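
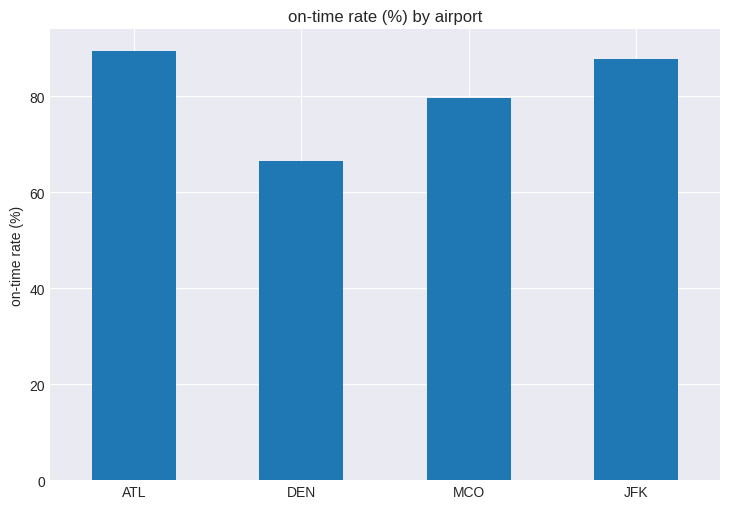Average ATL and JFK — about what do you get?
≈ 90

(90 + 90) / 2 ≈ 90.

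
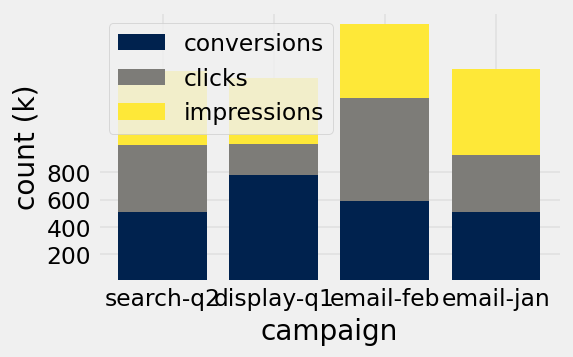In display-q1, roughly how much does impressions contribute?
impressions top ≈ 1400, bottom ≈ 1000; segment ≈ 400.

≈ 400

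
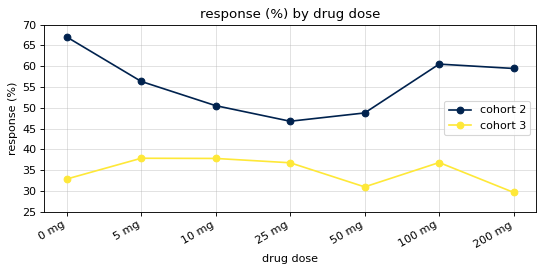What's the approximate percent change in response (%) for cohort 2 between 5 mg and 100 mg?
≈ +9.1%

5 mg ≈ 55, 100 mg ≈ 60; (60 − 55) / 55 ≈ +9.1%.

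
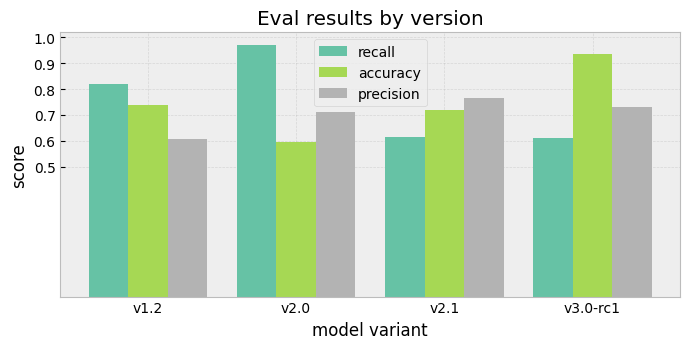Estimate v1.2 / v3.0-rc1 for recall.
≈ 1.33×

v1.2 ≈ 0.8, v3.0-rc1 ≈ 0.6; 0.8/0.6 ≈ 1.33.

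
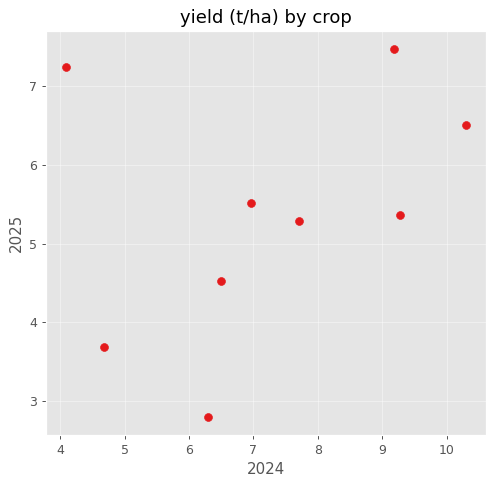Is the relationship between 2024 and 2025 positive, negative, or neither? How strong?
positive, weak

Points are positively correlated; weak (|r| ≈ 0.3).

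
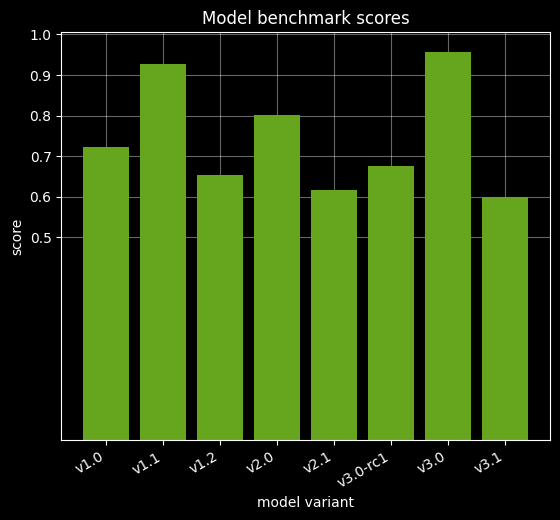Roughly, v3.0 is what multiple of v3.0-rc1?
v3.0 ≈ 1.0, v3.0-rc1 ≈ 0.7; 1.0/0.7 ≈ 1.43.

≈ 1.43×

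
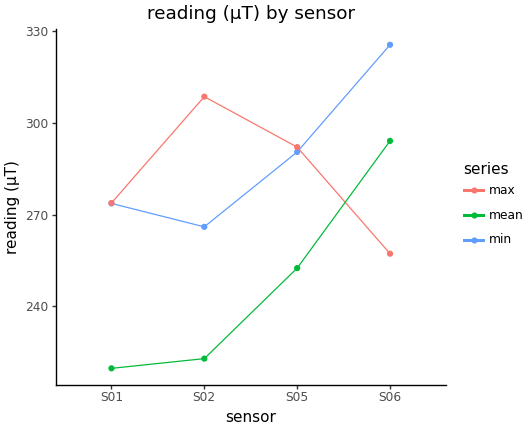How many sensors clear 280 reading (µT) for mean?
Above 280: S06.

1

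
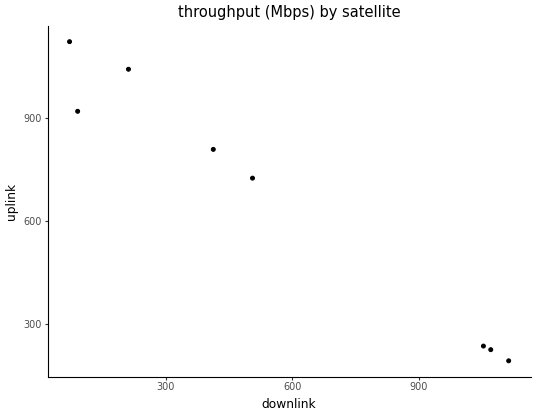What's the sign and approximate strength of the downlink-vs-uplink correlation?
Points are negatively correlated; strong (|r| ≈ 1.0).

negative, strong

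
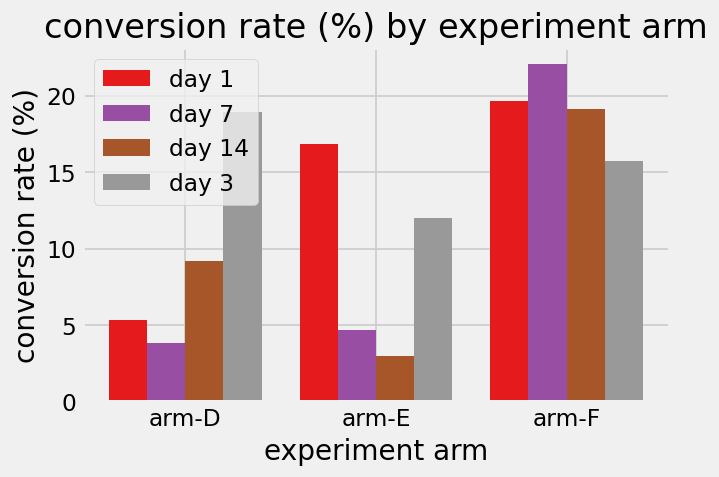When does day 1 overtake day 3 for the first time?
arm-E

arm-D: day 1 ≈ 6 vs day 3 ≈ 18 (not yet); arm-E: day 1 ≈ 16 vs day 3 ≈ 12 (first crossover).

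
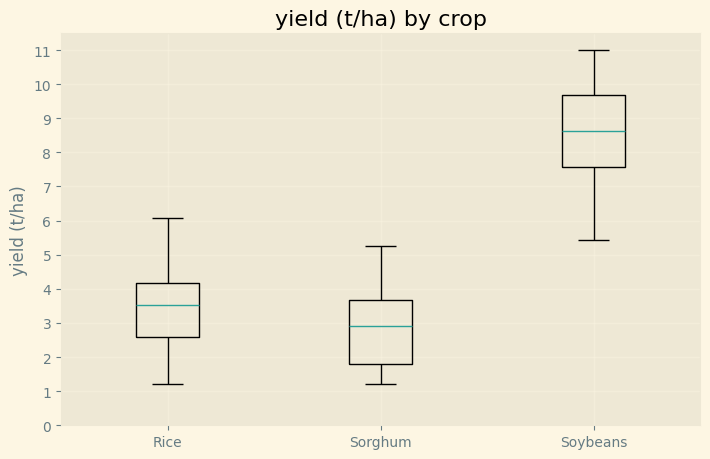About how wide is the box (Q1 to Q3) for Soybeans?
≈ 2

Q3 ≈ 10, Q1 ≈ 8; IQR ≈ 2.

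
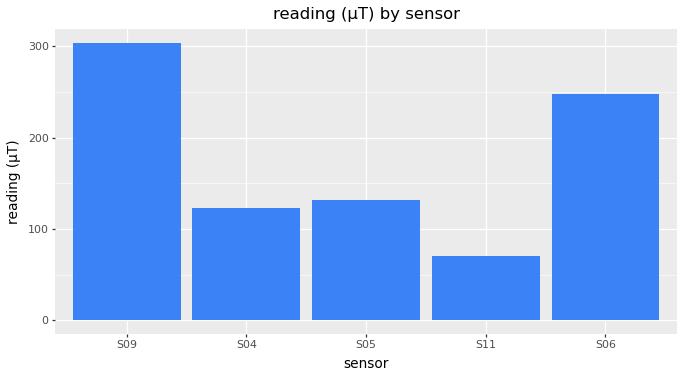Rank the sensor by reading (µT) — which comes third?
S05

Top 4: S09 ≈ 300, S06 ≈ 250, S05 ≈ 150, S04 ≈ 100.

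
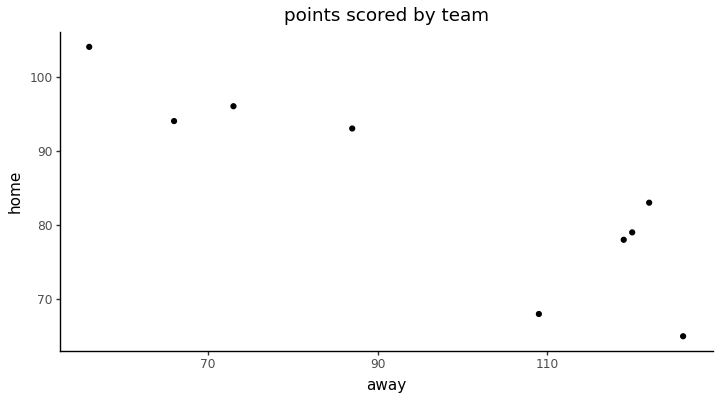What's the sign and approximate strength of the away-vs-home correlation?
negative, strong

Points are negatively correlated; strong (|r| ≈ 0.9).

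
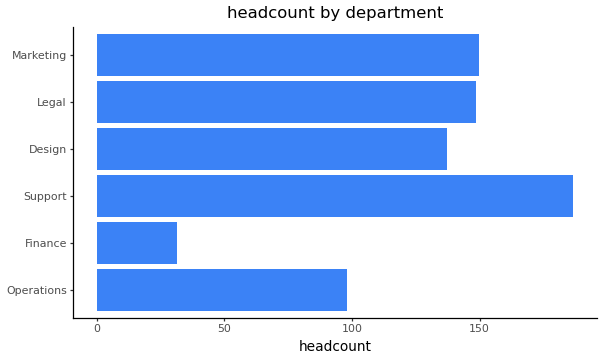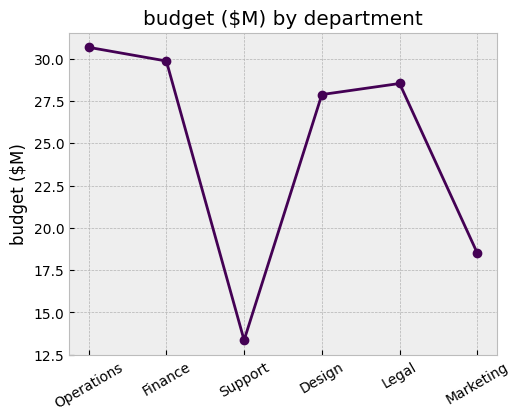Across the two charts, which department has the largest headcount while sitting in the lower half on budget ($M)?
Chart 2 median budget ($M) ≈ 30; below-median departments: Support, Design, Marketing. Among those, Support has the highest headcount (≈ 180).

Support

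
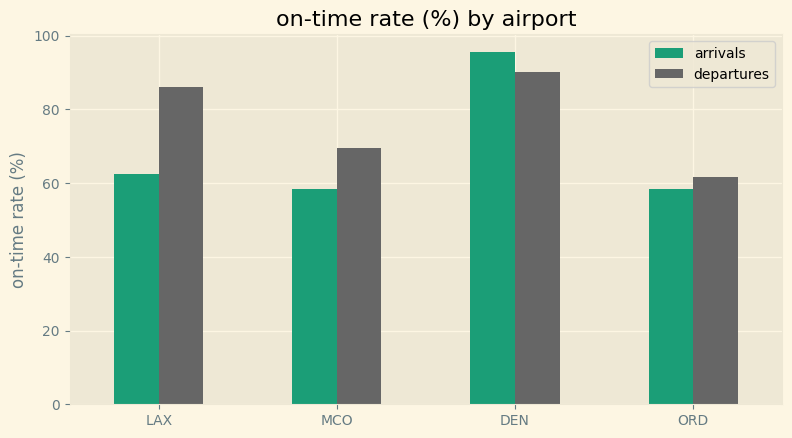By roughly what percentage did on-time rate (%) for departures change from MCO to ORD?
≈ -14.3%

MCO ≈ 70, ORD ≈ 60; (60 − 70) / 70 ≈ -14.3%.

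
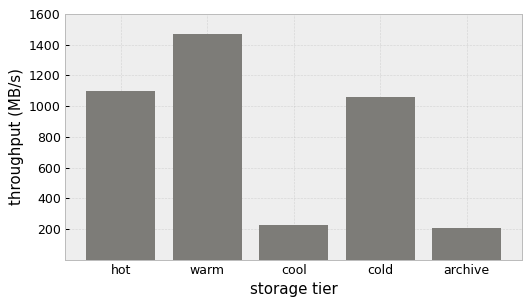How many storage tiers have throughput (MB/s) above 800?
Above 800: hot, warm, cold.

3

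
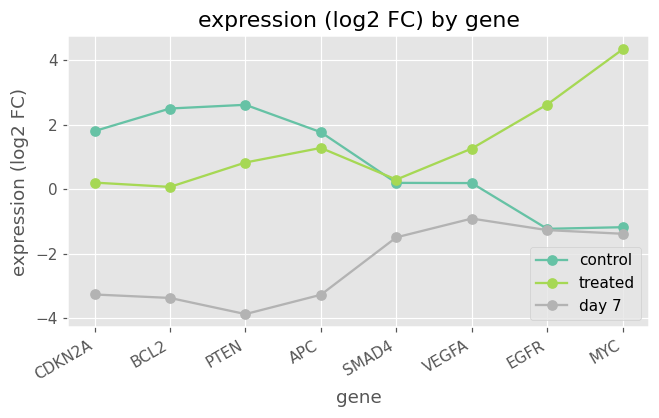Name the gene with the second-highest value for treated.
Top 3 for treated: MYC ≈ 4, EGFR ≈ 3, APC ≈ 1.

EGFR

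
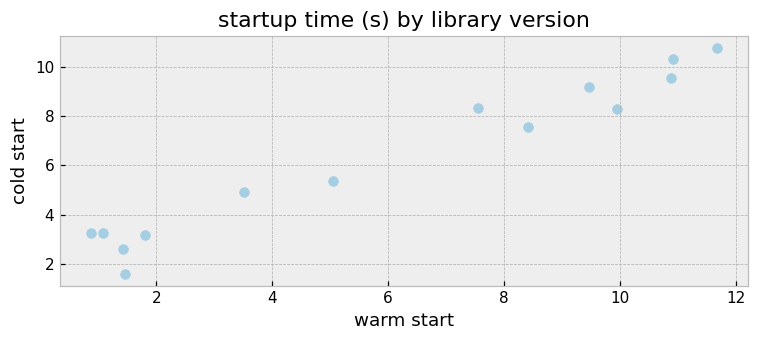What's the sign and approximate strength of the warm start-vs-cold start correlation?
Points are positively correlated; strong (|r| ≈ 1.0).

positive, strong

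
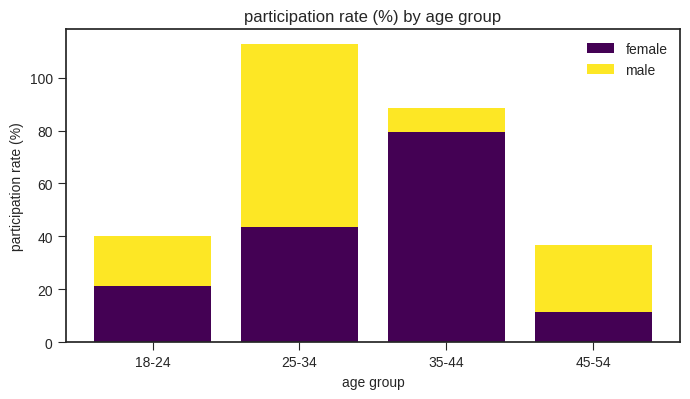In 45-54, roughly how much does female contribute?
≈ 10

female top ≈ 10, bottom ≈ 0; segment ≈ 10.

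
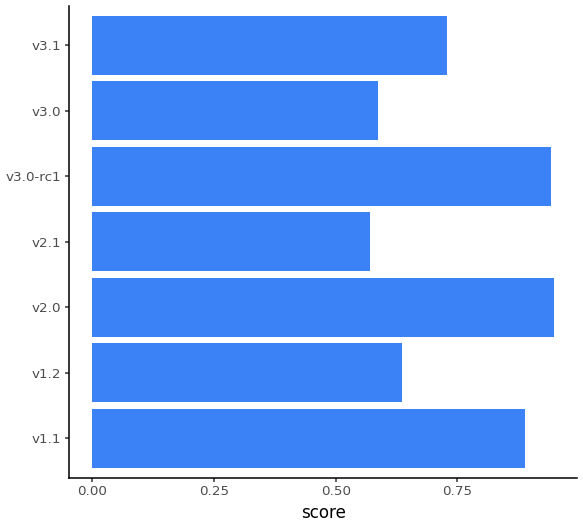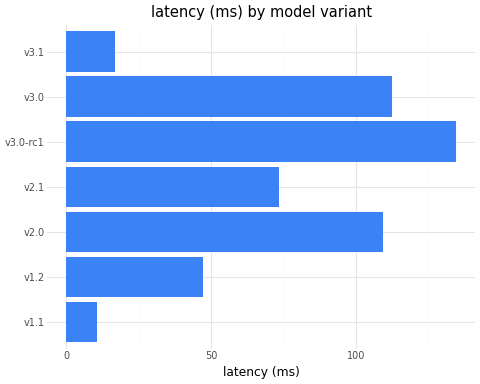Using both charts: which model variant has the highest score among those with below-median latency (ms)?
v1.1

Chart 2 median latency (ms) ≈ 80; below-median model variants: v1.1, v1.2, v3.1. Among those, v1.1 has the highest score (≈ 0.9).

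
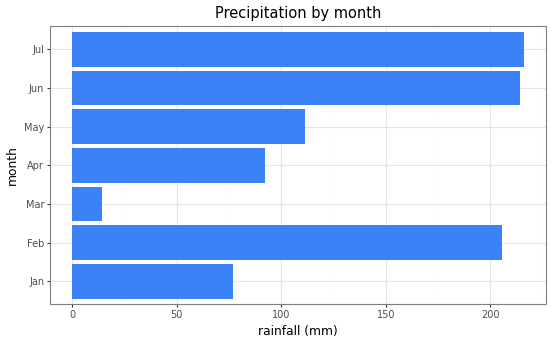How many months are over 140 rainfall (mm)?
3

Above 140: Feb, Jun, Jul.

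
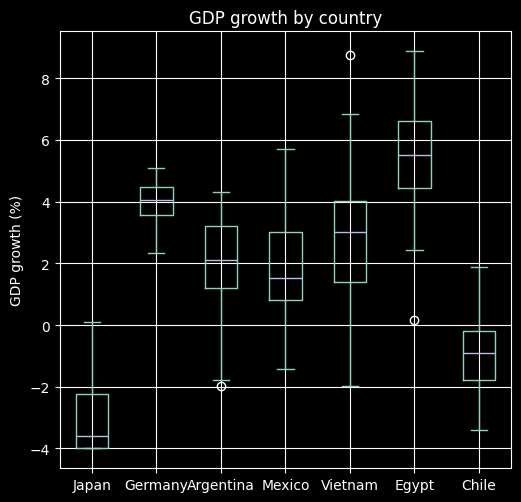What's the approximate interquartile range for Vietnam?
Q3 ≈ 4, Q1 ≈ 1; IQR ≈ 3.

≈ 3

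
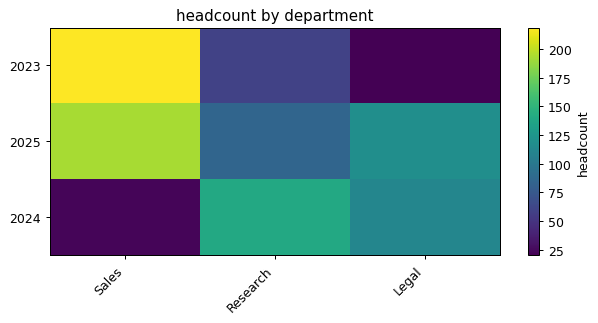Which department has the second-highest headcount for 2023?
Research

Top 3 for 2023: Sales ≈ 220, Research ≈ 60, Legal ≈ 20.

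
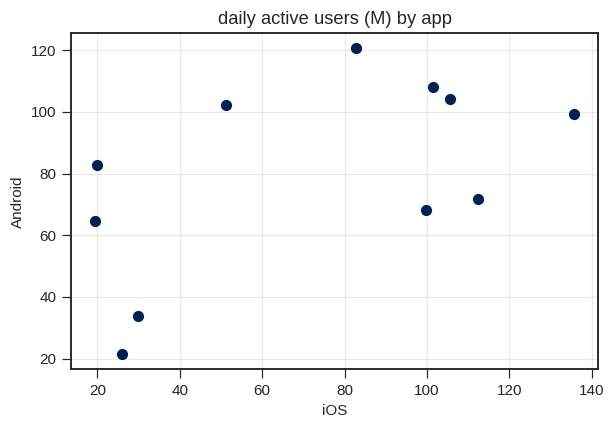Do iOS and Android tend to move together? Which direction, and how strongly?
positive, moderate

Points are positively correlated; moderate (|r| ≈ 0.6).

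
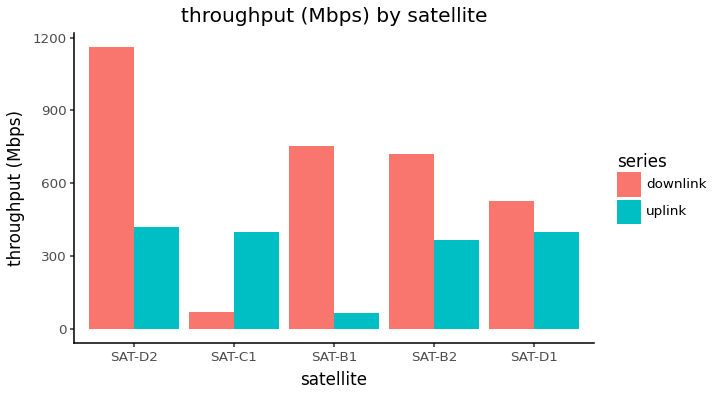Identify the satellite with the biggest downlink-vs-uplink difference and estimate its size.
SAT-D2: downlink ≈ 1200, uplink ≈ 400 → gap ≈ 800. Next-largest (SAT-B1) is only ≈ 700.

SAT-D2, ≈ 800 Mbps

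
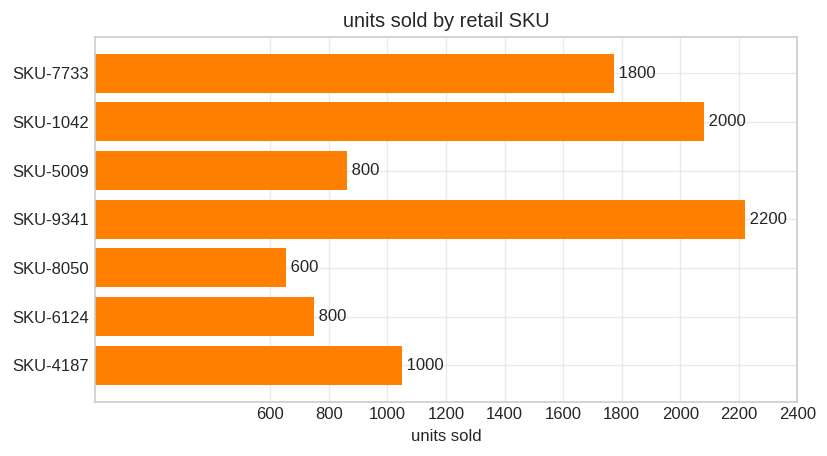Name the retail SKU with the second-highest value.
SKU-1042

Top 3: SKU-9341 ≈ 2200, SKU-1042 ≈ 2000, SKU-7733 ≈ 1800.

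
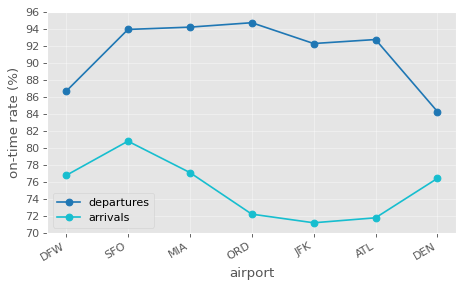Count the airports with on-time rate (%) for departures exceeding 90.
Above 90: SFO, MIA, ORD, JFK, ATL.

5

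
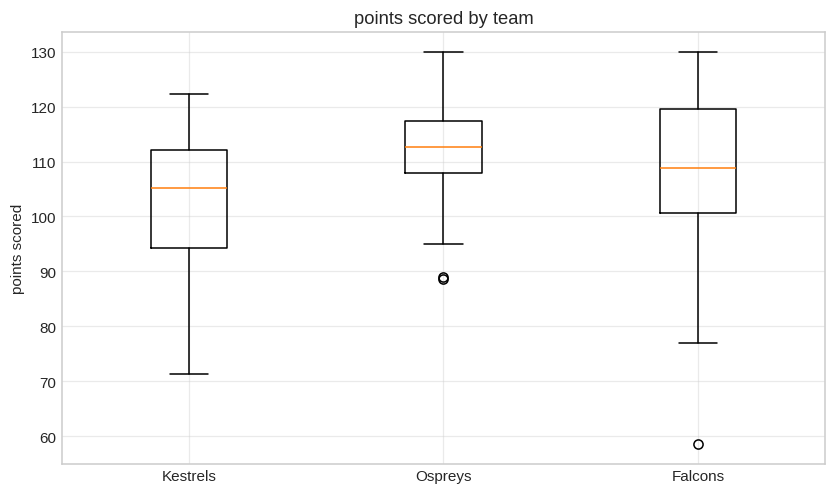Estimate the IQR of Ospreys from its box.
≈ 9

Q3 ≈ 117, Q1 ≈ 108; IQR ≈ 9.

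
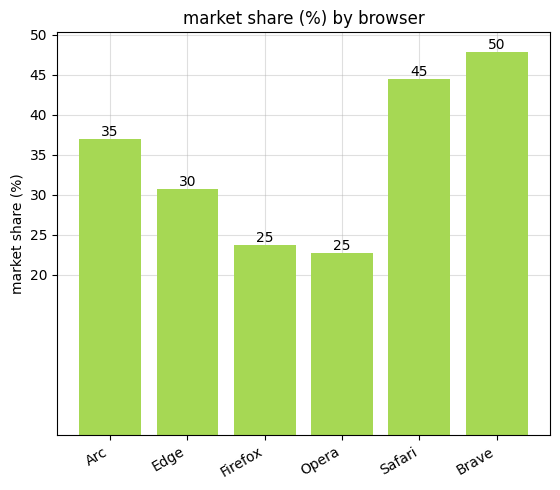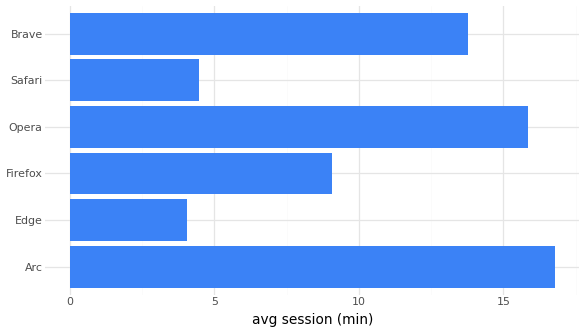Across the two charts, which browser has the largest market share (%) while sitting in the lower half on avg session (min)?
Chart 2 median avg session (min) ≈ 12; below-median browsers: Edge, Firefox, Safari. Among those, Safari has the highest market share (%) (≈ 45).

Safari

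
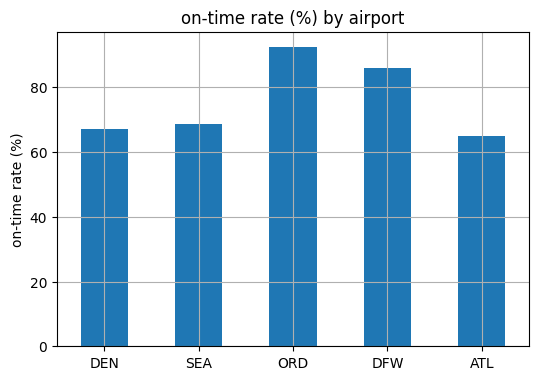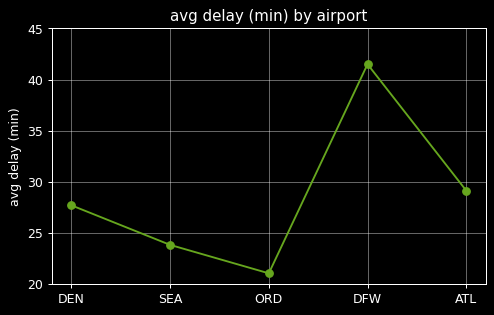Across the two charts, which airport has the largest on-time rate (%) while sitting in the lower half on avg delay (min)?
ORD

Chart 2 median avg delay (min) ≈ 30; below-median airports: SEA, ORD. Among those, ORD has the highest on-time rate (%) (≈ 90).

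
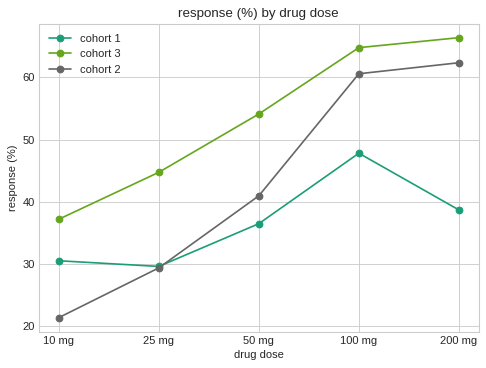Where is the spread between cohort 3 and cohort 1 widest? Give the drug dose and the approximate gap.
200 mg: cohort 3 ≈ 65, cohort 1 ≈ 40 → gap ≈ 25. Next-largest (50 mg) is only ≈ 20.

200 mg, ≈ 25 %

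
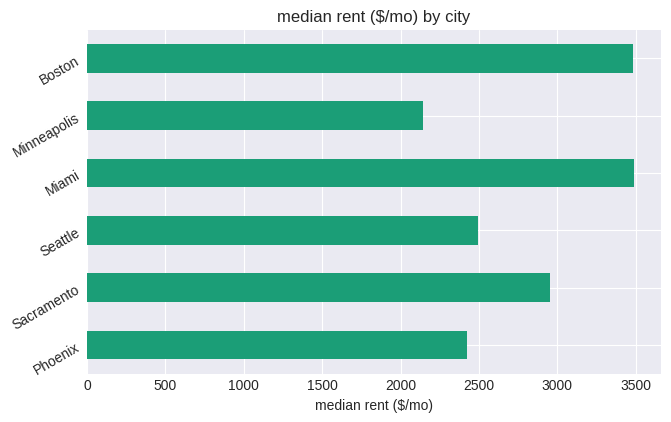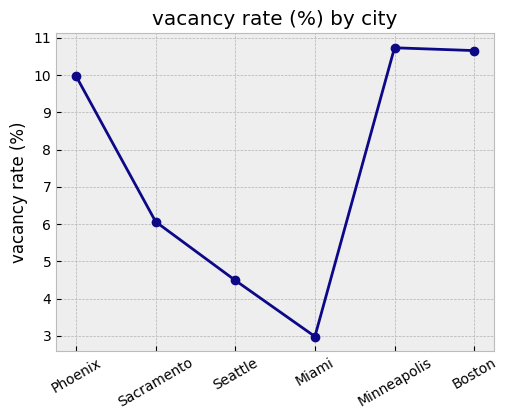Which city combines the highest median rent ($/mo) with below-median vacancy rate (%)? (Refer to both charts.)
Miami

Chart 2 median vacancy rate (%) ≈ 8; below-median cities: Sacramento, Seattle, Miami. Among those, Miami has the highest median rent ($/mo) (≈ 3500).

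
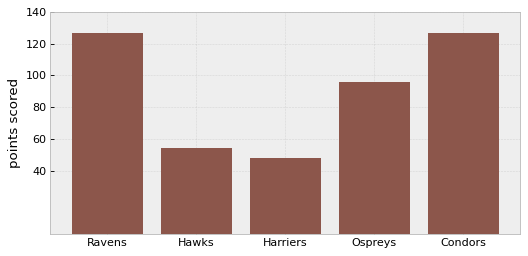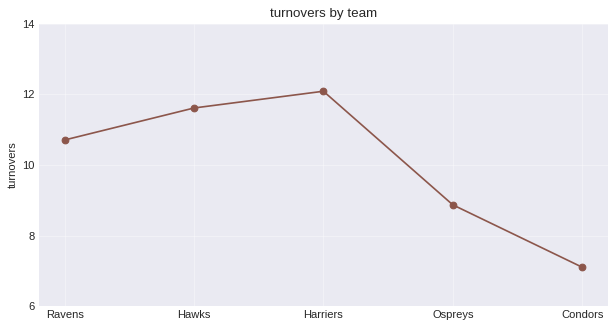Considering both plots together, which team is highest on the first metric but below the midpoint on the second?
Condors

Chart 2 median turnovers ≈ 10; below-median teams: Ospreys, Condors. Among those, Condors has the highest points scored (≈ 120).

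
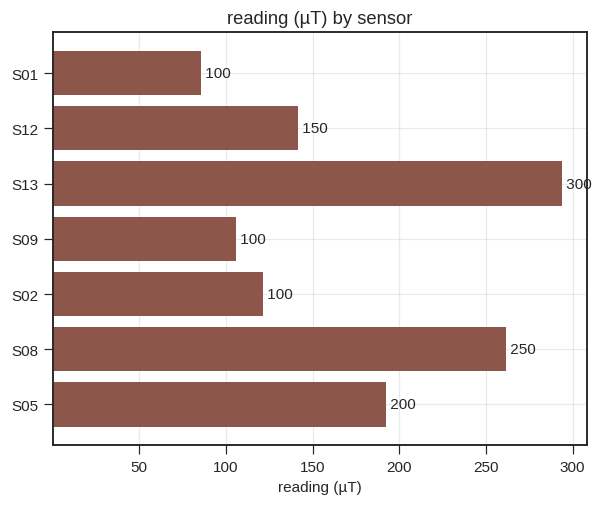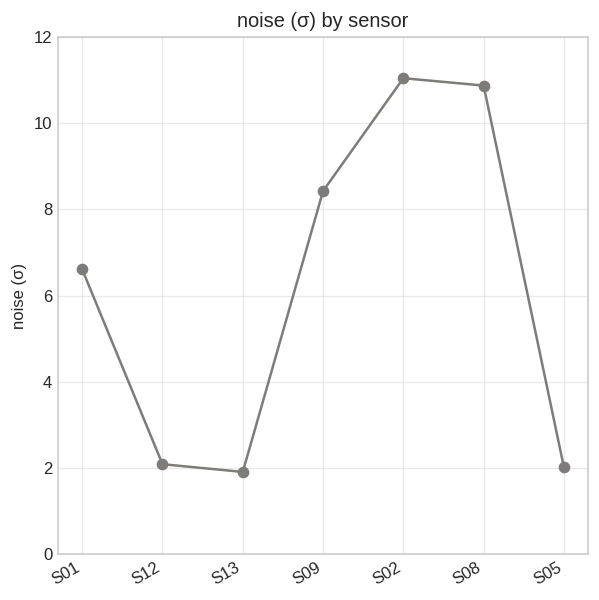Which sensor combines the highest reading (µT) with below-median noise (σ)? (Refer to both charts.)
S13

Chart 2 median noise (σ) ≈ 6; below-median sensors: S12, S13, S05. Among those, S13 has the highest reading (µT) (≈ 300).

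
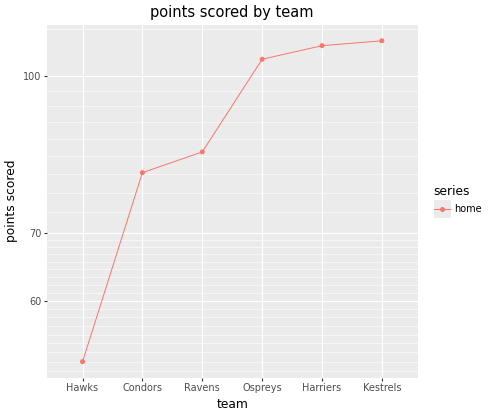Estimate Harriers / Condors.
Harriers ≈ 105, Condors ≈ 80; 105/80 ≈ 1.31.

≈ 1.31×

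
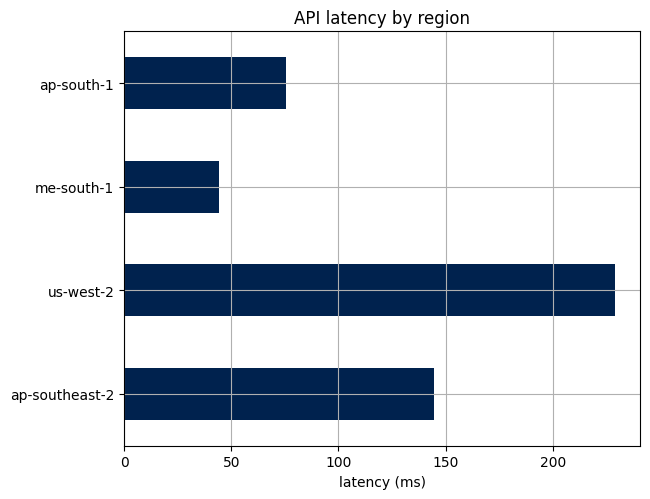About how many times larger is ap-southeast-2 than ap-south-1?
ap-southeast-2 ≈ 140, ap-south-1 ≈ 80; 140/80 ≈ 1.75.

≈ 1.75×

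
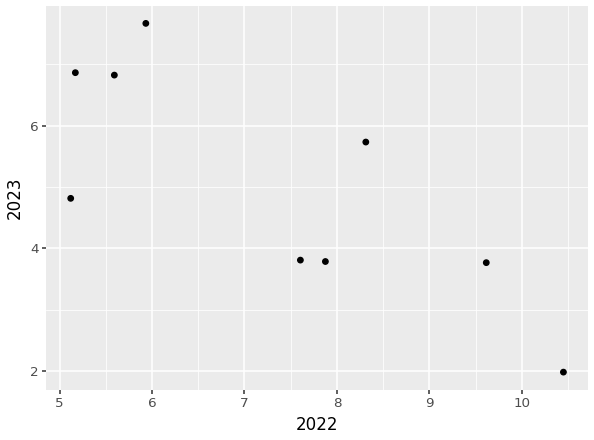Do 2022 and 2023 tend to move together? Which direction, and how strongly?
negative, strong

Points are negatively correlated; strong (|r| ≈ 0.8).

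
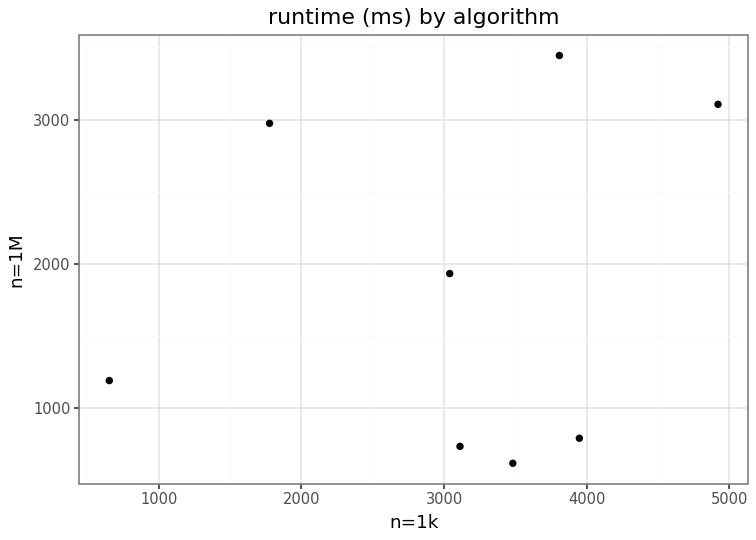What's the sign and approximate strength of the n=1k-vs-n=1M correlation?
no clear correlation

Points are roughly uncorrelated; weak (|r| ≈ 0.2).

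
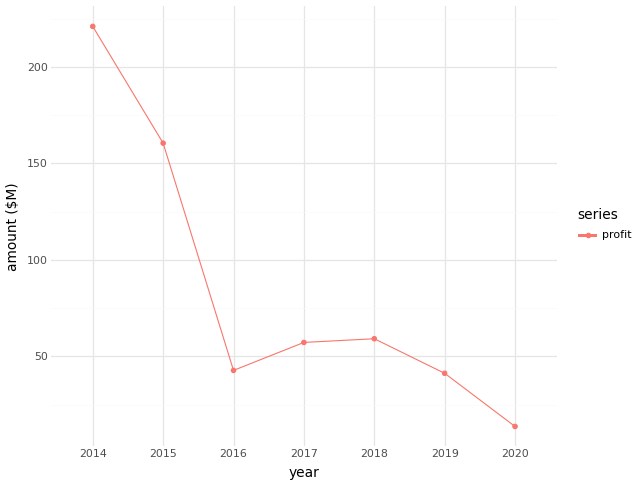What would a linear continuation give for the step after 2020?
Last three: 60, 40, 20 → slope ≈ -20/step → next ≈ 0.

≈ 0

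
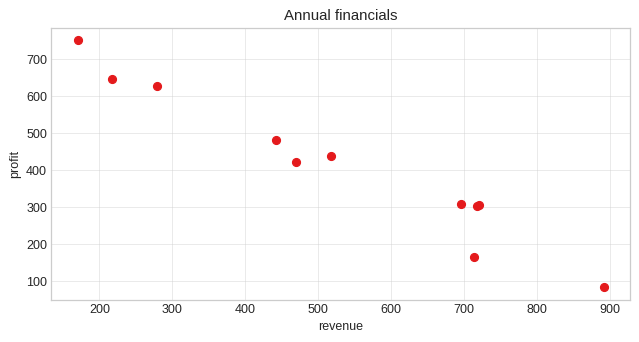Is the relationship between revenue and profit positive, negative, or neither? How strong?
negative, strong

Points are negatively correlated; strong (|r| ≈ 1.0).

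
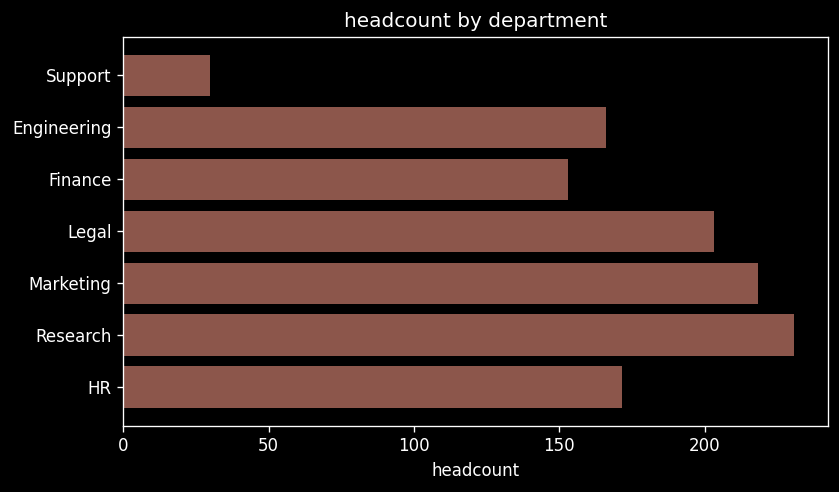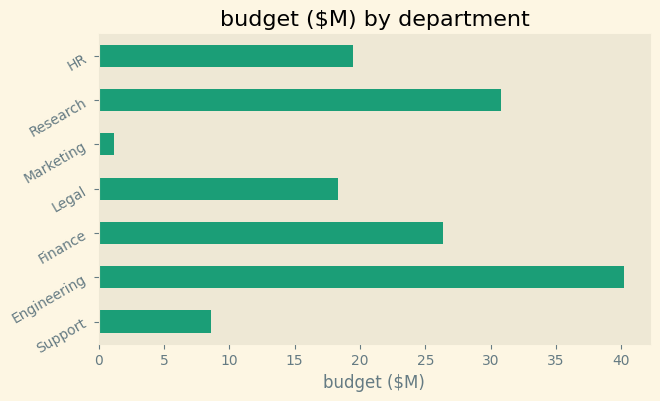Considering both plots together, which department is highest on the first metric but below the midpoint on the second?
Marketing

Chart 2 median budget ($M) ≈ 20; below-median departments: Support, Legal, Marketing. Among those, Marketing has the highest headcount (≈ 225).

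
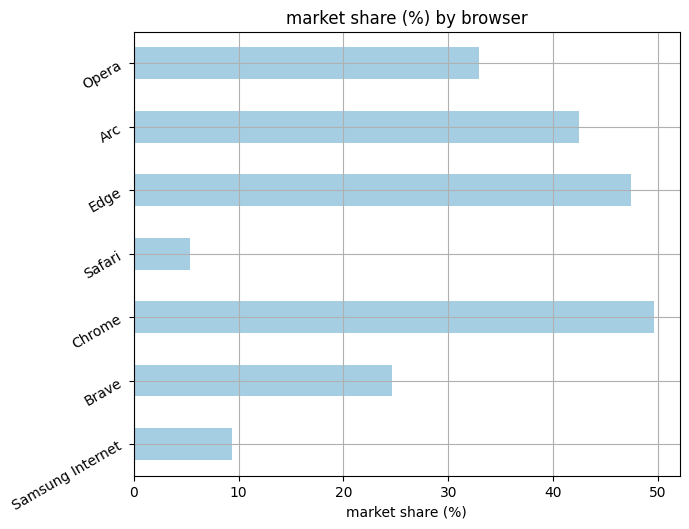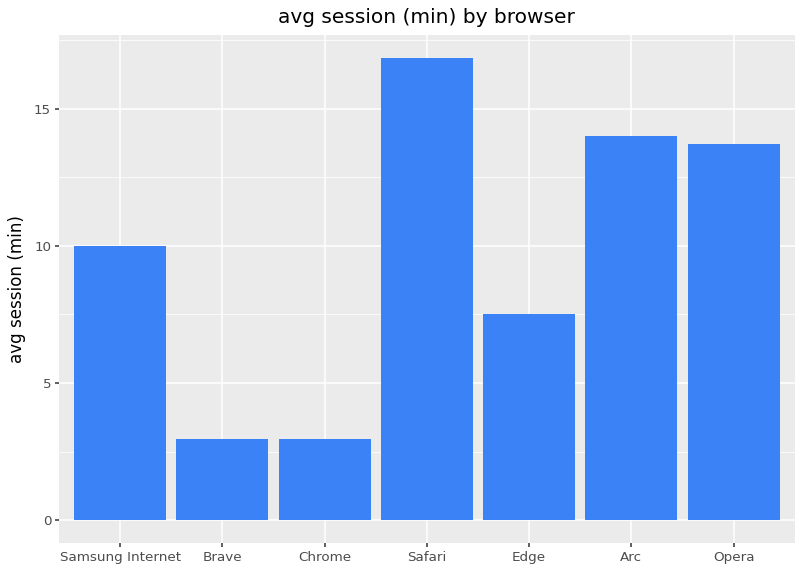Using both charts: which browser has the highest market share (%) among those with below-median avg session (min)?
Chrome

Chart 2 median avg session (min) ≈ 10; below-median browsers: Brave, Chrome, Edge. Among those, Chrome has the highest market share (%) (≈ 50).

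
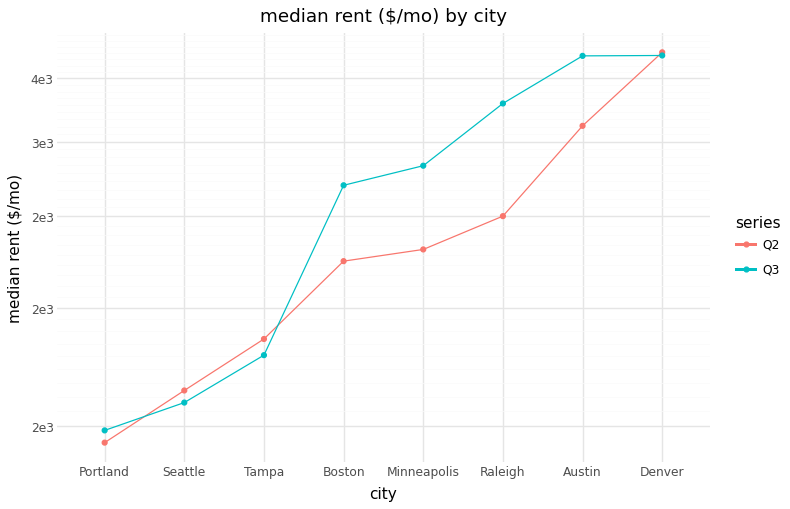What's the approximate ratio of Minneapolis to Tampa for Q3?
≈ 1.56×

Minneapolis ≈ 2800, Tampa ≈ 1800; 2800/1800 ≈ 1.56.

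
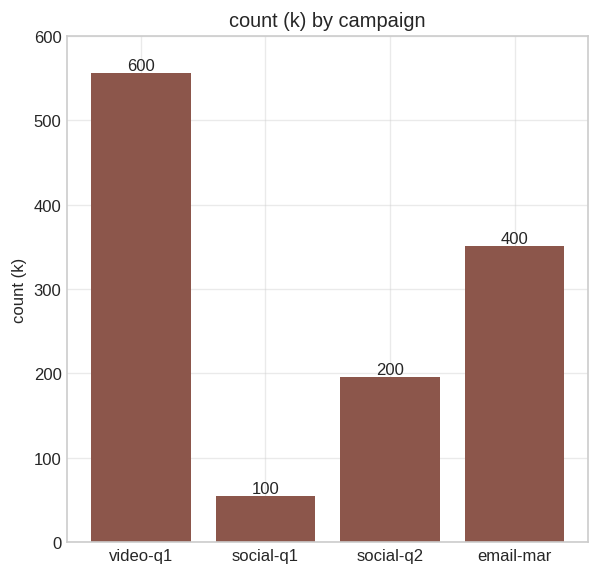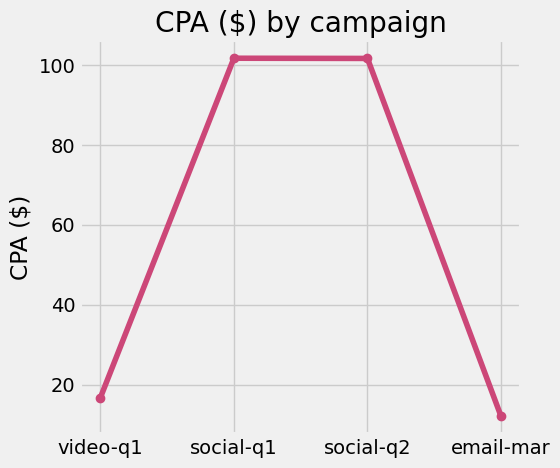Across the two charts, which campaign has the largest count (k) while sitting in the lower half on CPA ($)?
Chart 2 median CPA ($) ≈ 60; below-median campaigns: video-q1, email-mar. Among those, video-q1 has the highest count (k) (≈ 600).

video-q1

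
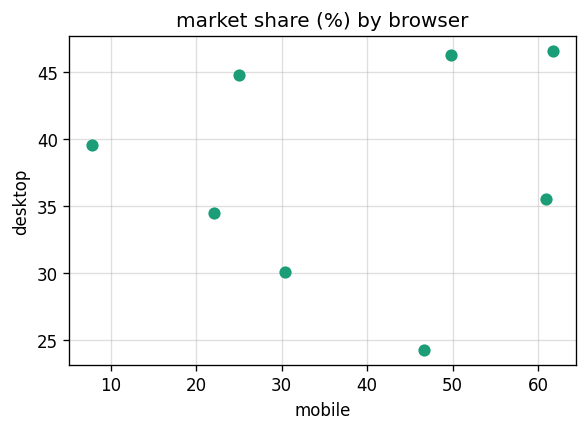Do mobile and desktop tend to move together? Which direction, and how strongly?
no clear correlation

Points are roughly uncorrelated; weak (|r| ≈ 0.1).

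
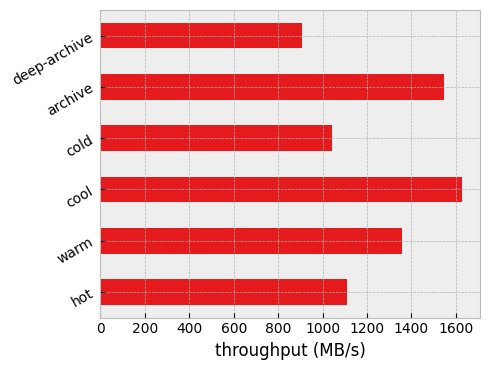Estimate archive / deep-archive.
archive ≈ 1600, deep-archive ≈ 1000; 1600/1000 ≈ 1.6.

≈ 1.6×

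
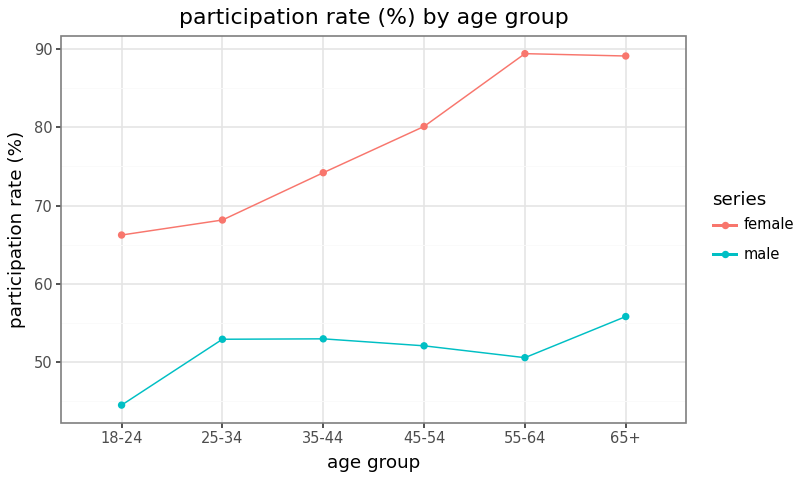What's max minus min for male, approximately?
≈ 10

Max 65+ ≈ 55, min 18-24 ≈ 45; range ≈ 10.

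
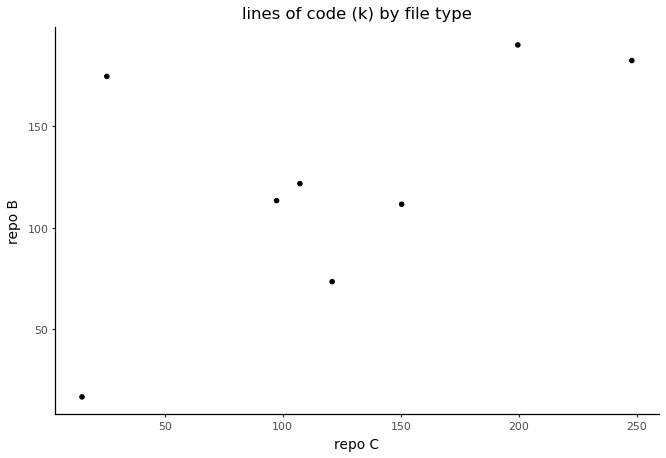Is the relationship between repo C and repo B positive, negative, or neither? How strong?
Points are positively correlated; moderate (|r| ≈ 0.6).

positive, moderate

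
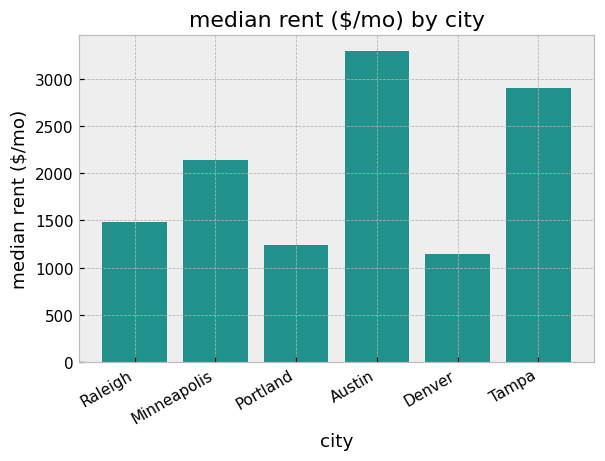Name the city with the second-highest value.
Tampa

Top 3: Austin ≈ 3500, Tampa ≈ 3000, Minneapolis ≈ 2000.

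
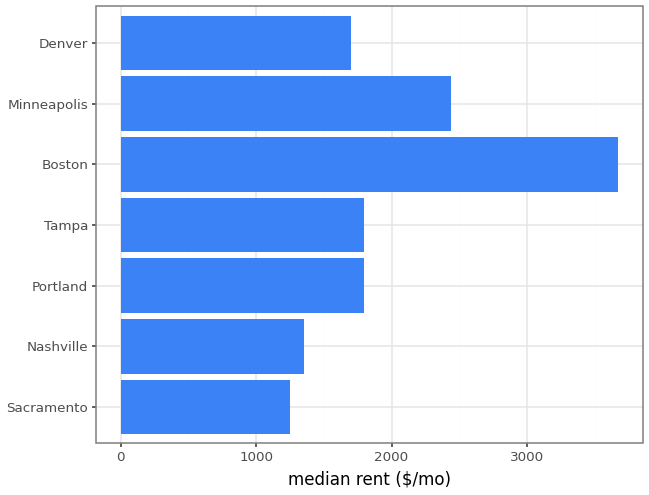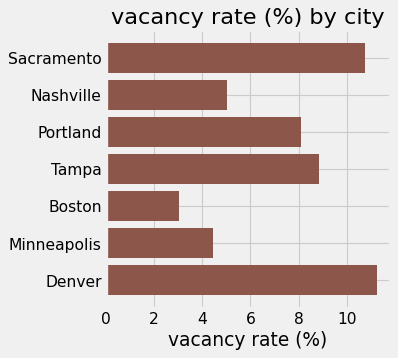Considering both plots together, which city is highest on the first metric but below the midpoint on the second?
Boston

Chart 2 median vacancy rate (%) ≈ 8; below-median cities: Nashville, Boston, Minneapolis. Among those, Boston has the highest median rent ($/mo) (≈ 3500).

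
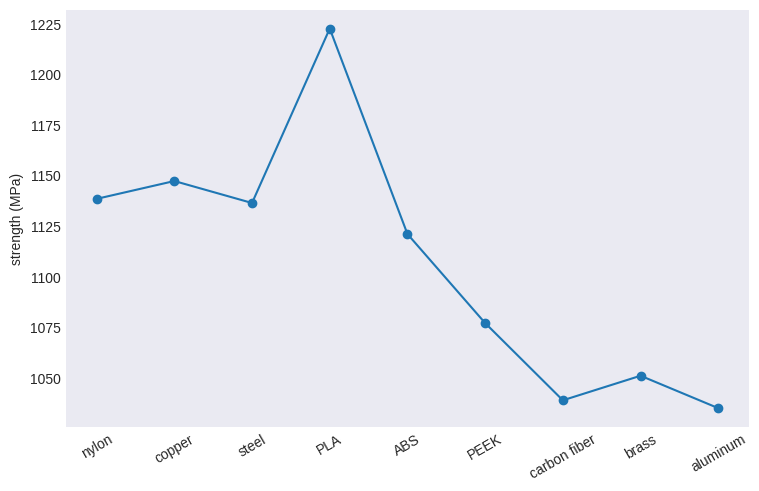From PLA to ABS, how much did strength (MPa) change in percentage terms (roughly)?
≈ -8.2%

PLA ≈ 1220, ABS ≈ 1120; (1120 − 1220) / 1220 ≈ -8.2%.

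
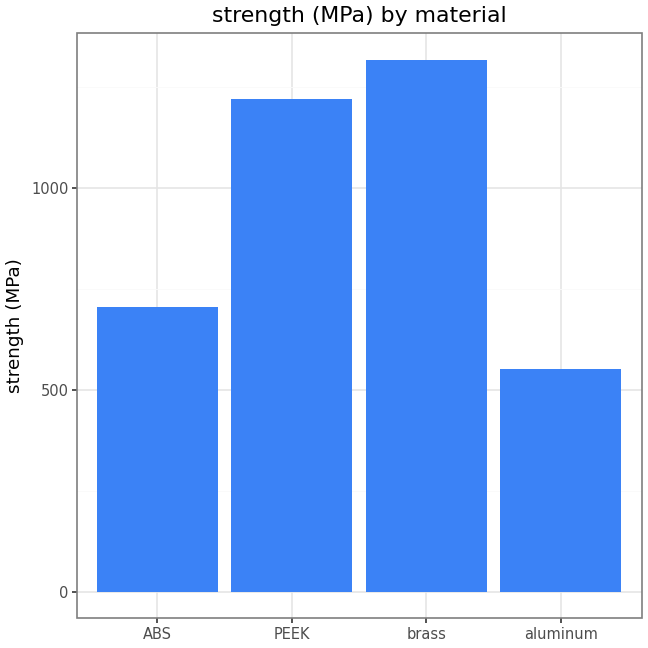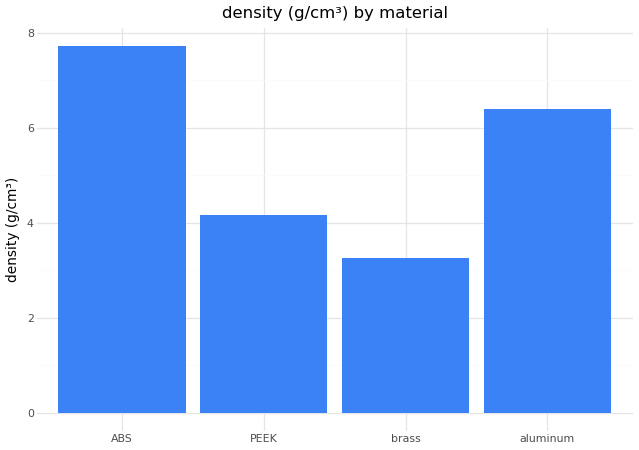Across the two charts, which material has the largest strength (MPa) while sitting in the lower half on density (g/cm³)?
brass

Chart 2 median density (g/cm³) ≈ 5; below-median materials: PEEK, brass. Among those, brass has the highest strength (MPa) (≈ 1400).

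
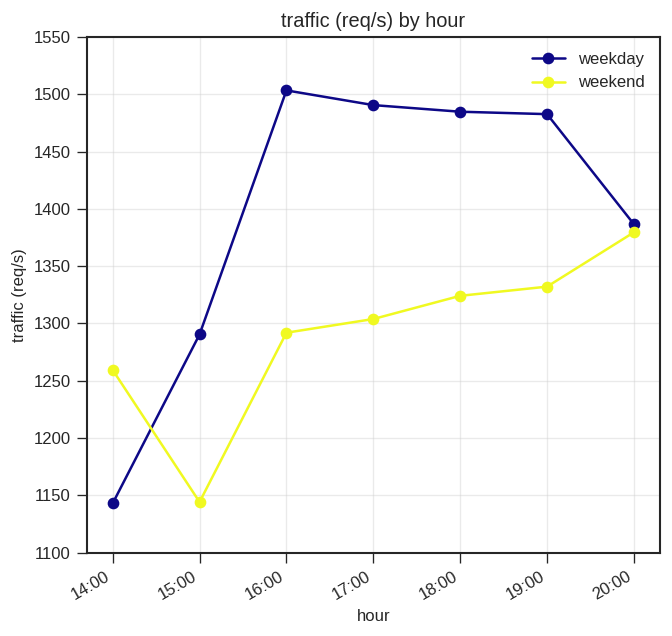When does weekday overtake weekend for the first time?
14:00: weekday ≈ 1150 vs weekend ≈ 1250 (not yet); 15:00: weekday ≈ 1300 vs weekend ≈ 1150 (first crossover).

15:00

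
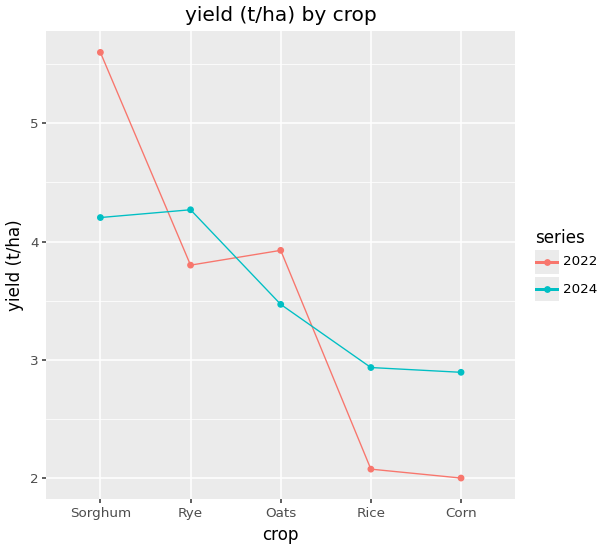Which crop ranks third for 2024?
Top 4 for 2024: Rye ≈ 4.5, Sorghum ≈ 4.0, Oats ≈ 3.5, Rice ≈ 3.0.

Oats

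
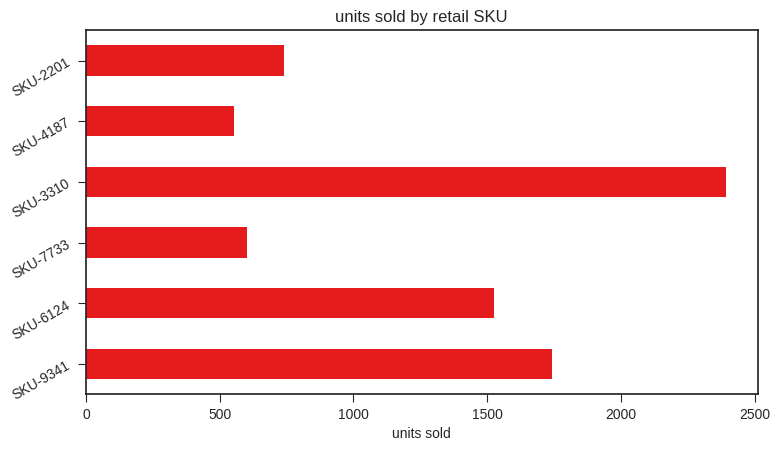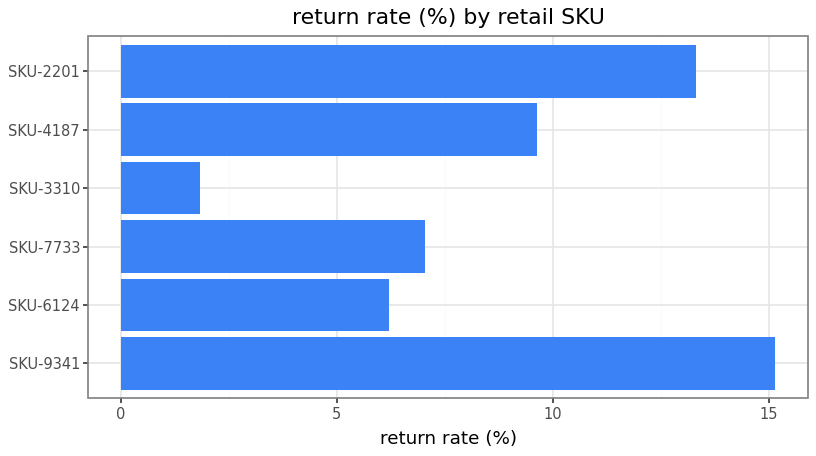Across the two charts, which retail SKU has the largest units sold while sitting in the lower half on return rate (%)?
SKU-3310

Chart 2 median return rate (%) ≈ 8; below-median retail SKUs: SKU-6124, SKU-7733, SKU-3310. Among those, SKU-3310 has the highest units sold (≈ 2500).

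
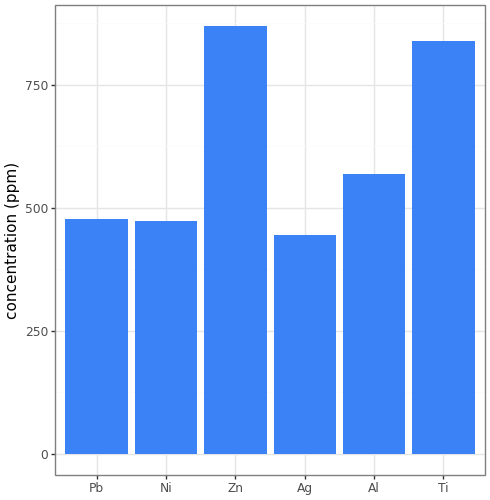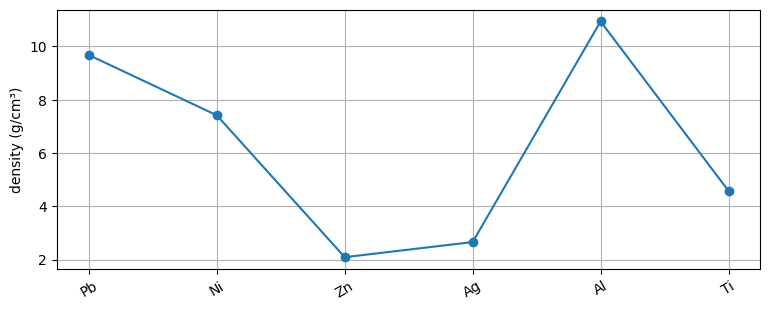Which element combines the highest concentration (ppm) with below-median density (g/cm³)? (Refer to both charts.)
Zn

Chart 2 median density (g/cm³) ≈ 6; below-median elements: Zn, Ag, Ti. Among those, Zn has the highest concentration (ppm) (≈ 900).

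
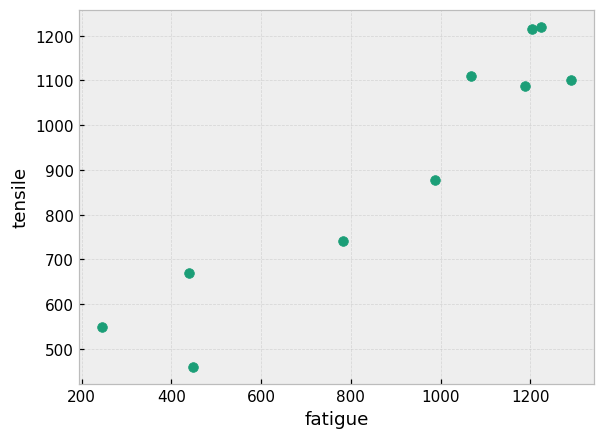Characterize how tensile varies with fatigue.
positive, strong

Points are positively correlated; strong (|r| ≈ 0.9).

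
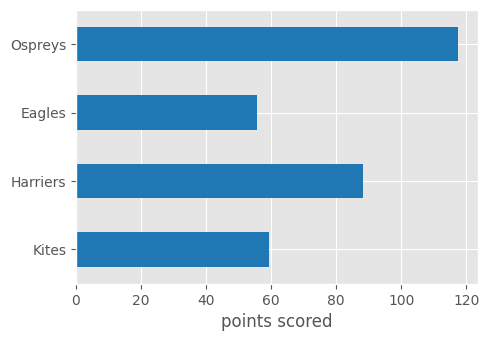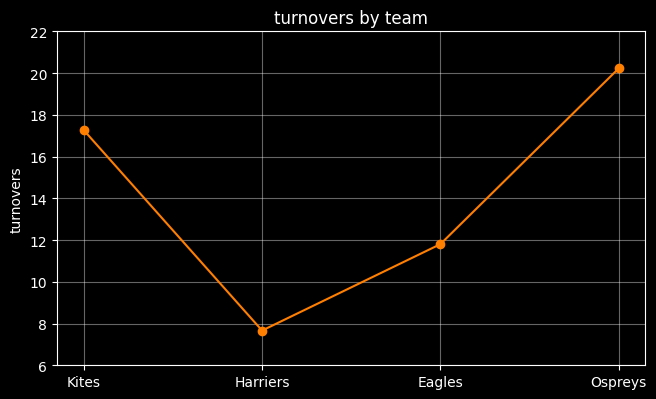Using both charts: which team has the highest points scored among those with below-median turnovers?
Harriers

Chart 2 median turnovers ≈ 14; below-median teams: Harriers, Eagles. Among those, Harriers has the highest points scored (≈ 80).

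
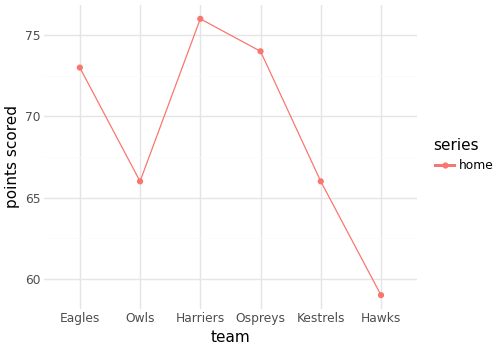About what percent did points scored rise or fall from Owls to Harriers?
≈ +15.2%

Owls ≈ 66, Harriers ≈ 76; (76 − 66) / 66 ≈ +15.2%.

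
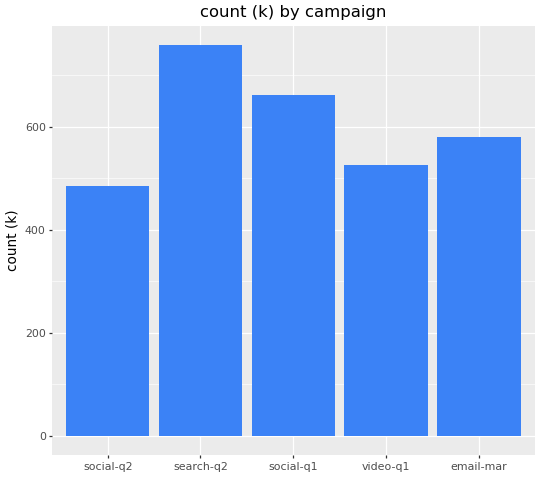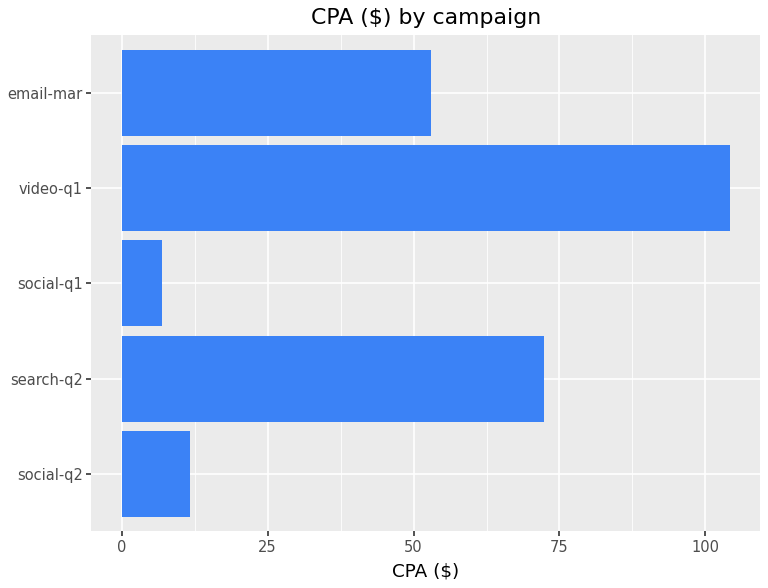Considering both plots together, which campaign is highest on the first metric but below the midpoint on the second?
social-q1

Chart 2 median CPA ($) ≈ 50; below-median campaigns: social-q2, social-q1. Among those, social-q1 has the highest count (k) (≈ 700).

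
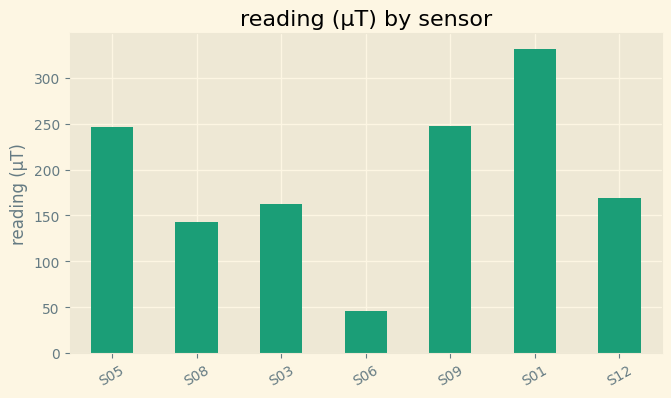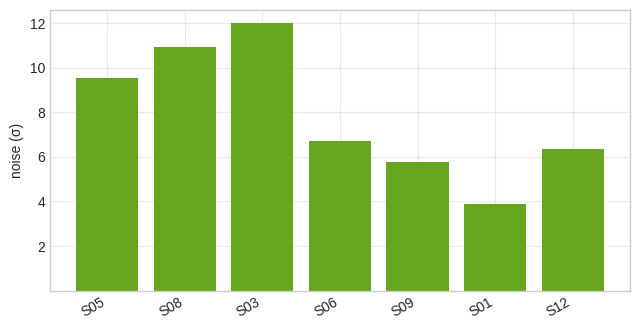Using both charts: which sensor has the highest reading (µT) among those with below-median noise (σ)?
Chart 2 median noise (σ) ≈ 6; below-median sensors: S09, S01, S12. Among those, S01 has the highest reading (µT) (≈ 350).

S01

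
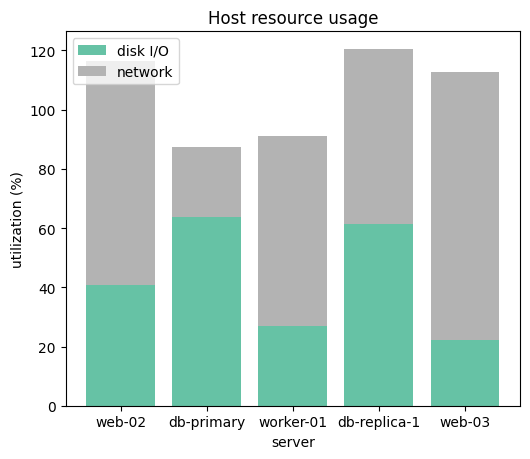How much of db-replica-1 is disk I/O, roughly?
disk I/O top ≈ 60, bottom ≈ 0; segment ≈ 60.

≈ 60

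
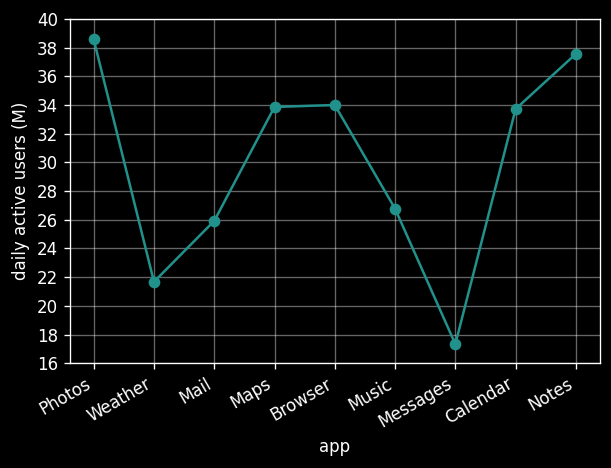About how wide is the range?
≈ 20

Max Photos ≈ 38, min Messages ≈ 18; range ≈ 20.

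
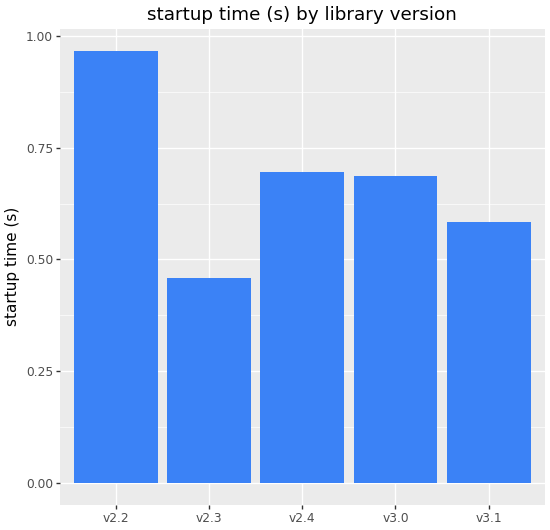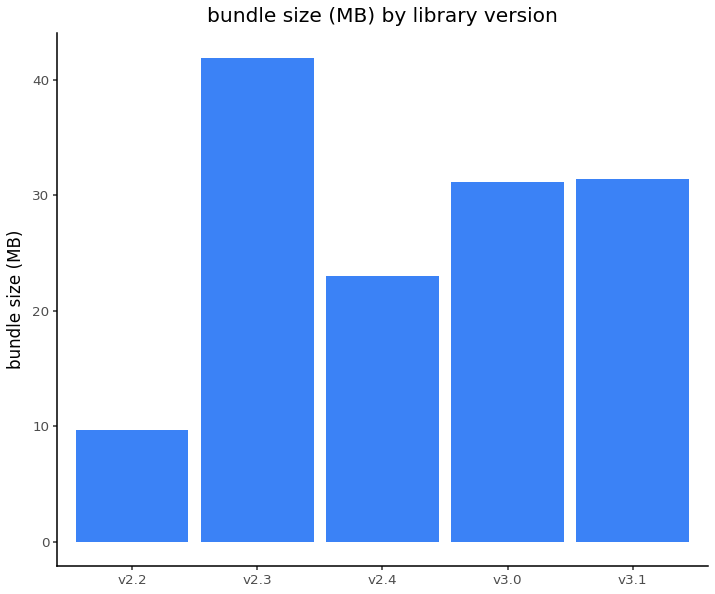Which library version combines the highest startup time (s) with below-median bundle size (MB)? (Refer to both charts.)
Chart 2 median bundle size (MB) ≈ 30; below-median library versions: v2.2, v2.4. Among those, v2.2 has the highest startup time (s) (≈ 1).

v2.2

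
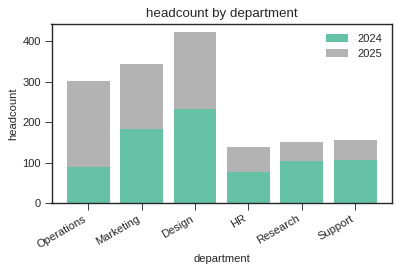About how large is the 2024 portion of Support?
2024 top ≈ 100, bottom ≈ 0; segment ≈ 100.

≈ 100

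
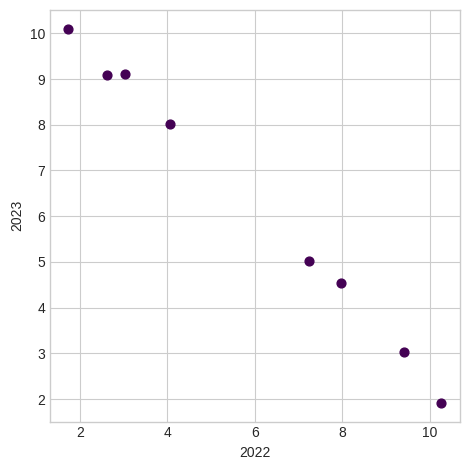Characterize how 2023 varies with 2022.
negative, strong

Points are negatively correlated; strong (|r| ≈ 1.0).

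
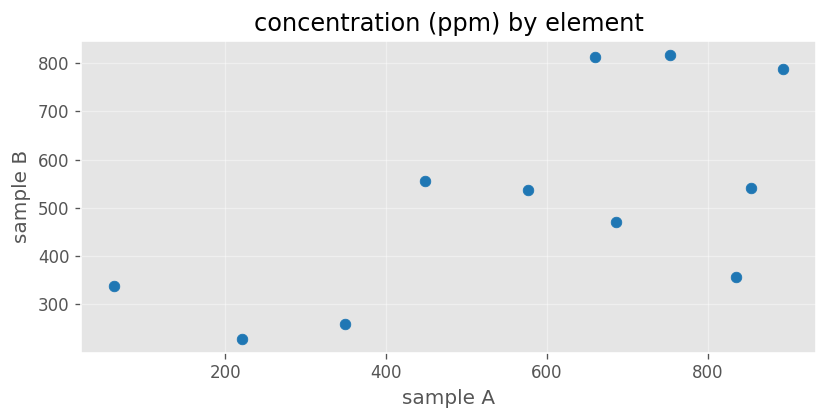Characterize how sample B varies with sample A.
positive, moderate

Points are positively correlated; moderate (|r| ≈ 0.6).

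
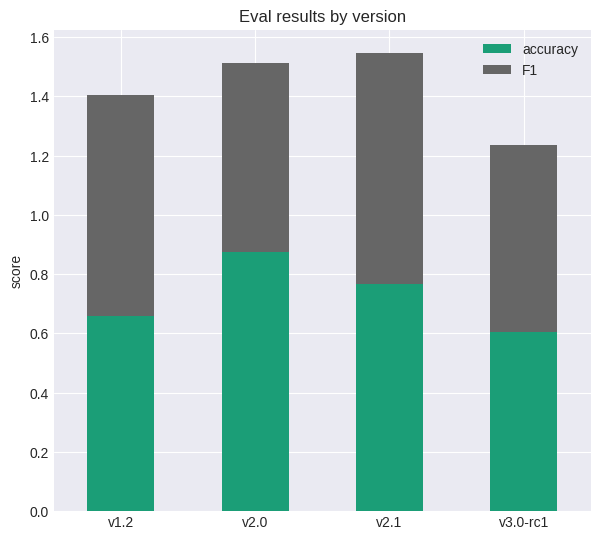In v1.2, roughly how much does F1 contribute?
F1 top ≈ 1.4, bottom ≈ 0.6; segment ≈ 0.8.

≈ 0.8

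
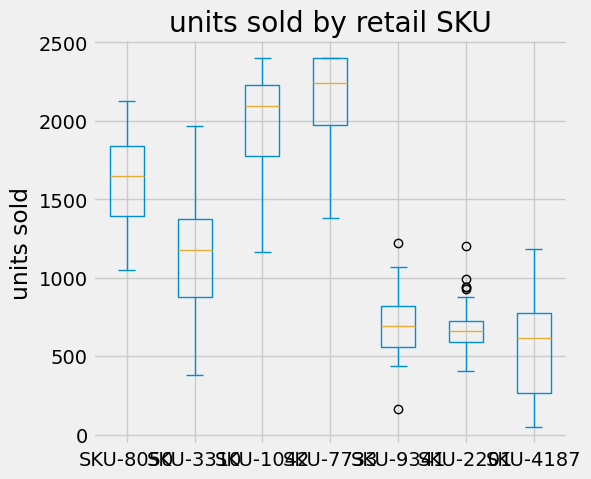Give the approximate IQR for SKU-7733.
≈ 400

Q3 ≈ 2400, Q1 ≈ 2000; IQR ≈ 400.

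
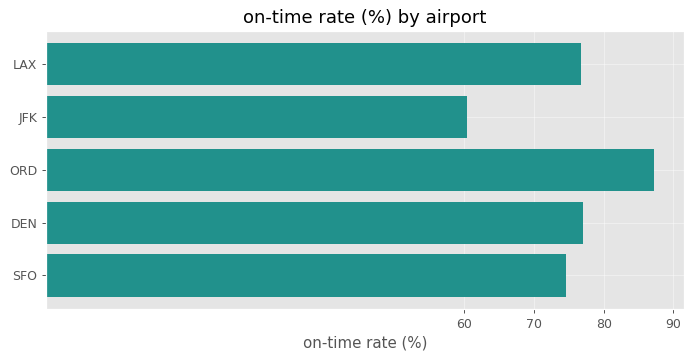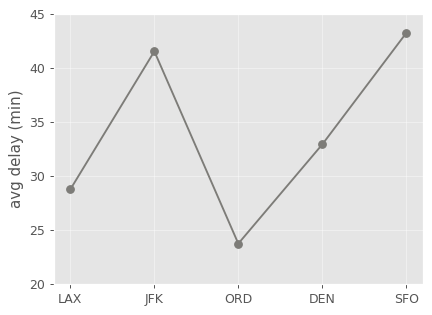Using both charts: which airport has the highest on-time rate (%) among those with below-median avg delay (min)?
Chart 2 median avg delay (min) ≈ 35; below-median airports: LAX, ORD. Among those, ORD has the highest on-time rate (%) (≈ 90).

ORD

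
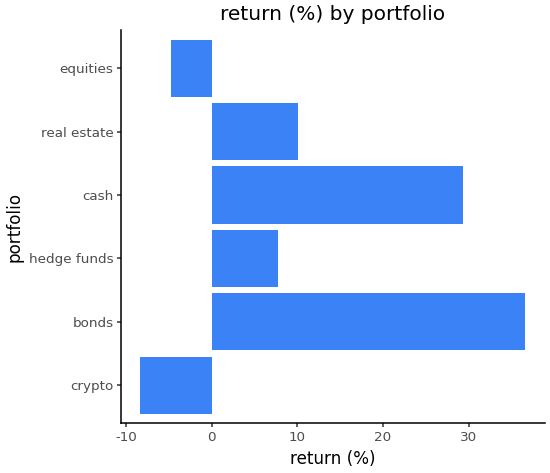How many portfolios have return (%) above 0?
Above 0: bonds, hedge funds, cash, real estate.

4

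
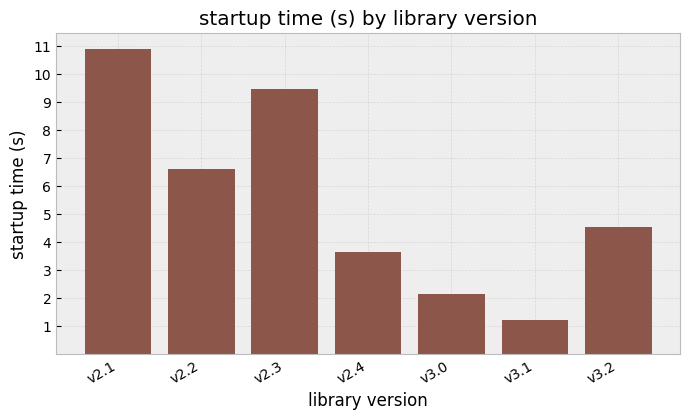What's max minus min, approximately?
≈ 10

Max v2.1 ≈ 11, min v3.1 ≈ 1; range ≈ 10.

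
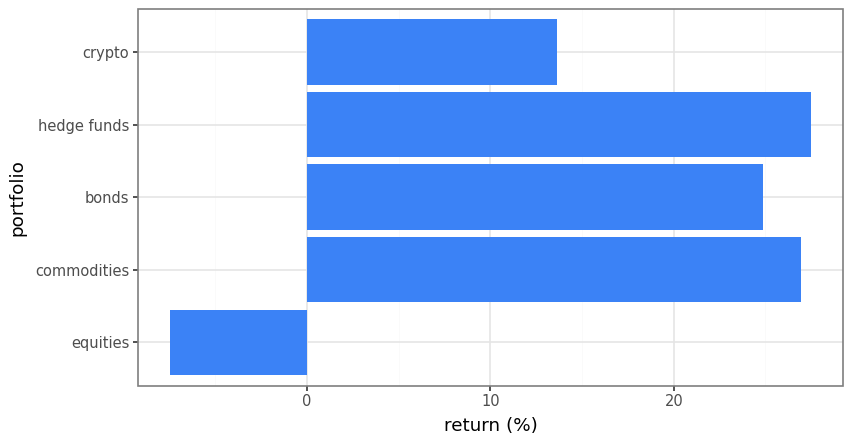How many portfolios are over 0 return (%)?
4

Above 0: commodities, bonds, hedge funds, crypto.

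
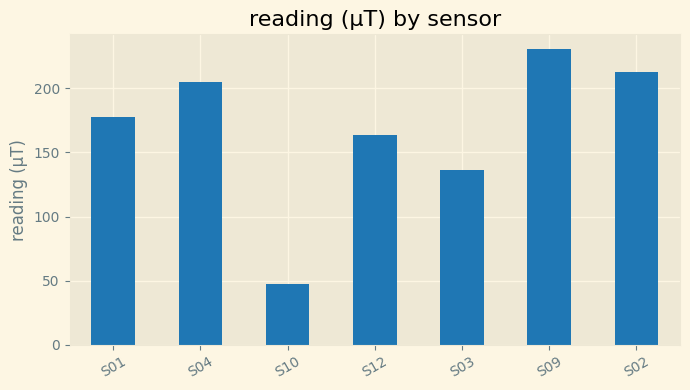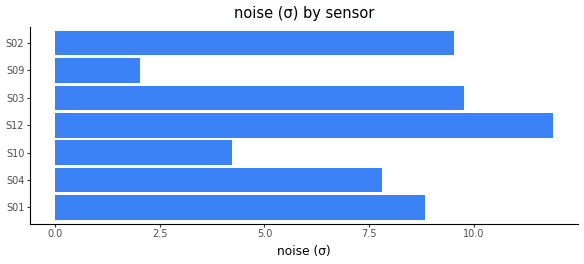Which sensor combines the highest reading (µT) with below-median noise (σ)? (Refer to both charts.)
Chart 2 median noise (σ) ≈ 8; below-median sensors: S04, S10, S09. Among those, S09 has the highest reading (µT) (≈ 225).

S09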